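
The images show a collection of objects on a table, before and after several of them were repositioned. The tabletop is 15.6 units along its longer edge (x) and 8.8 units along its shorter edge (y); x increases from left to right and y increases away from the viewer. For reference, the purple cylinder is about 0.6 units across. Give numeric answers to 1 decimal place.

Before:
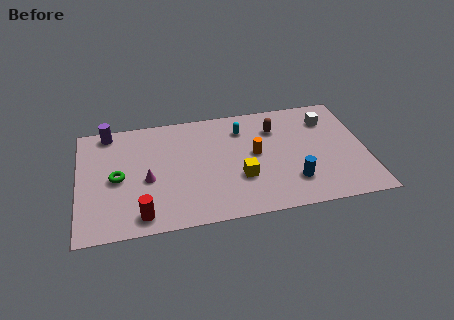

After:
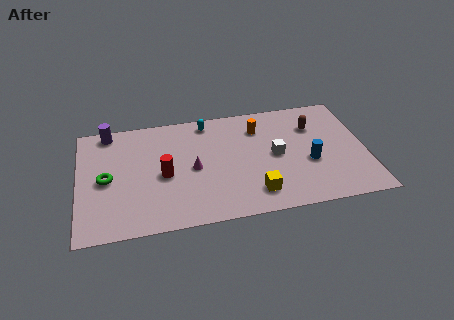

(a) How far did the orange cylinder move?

2.0

The orange cylinder moved from about (9.6, 4.7) to (9.9, 6.7), a distance of √(0.3² + 2.0²) ≈ 2.0.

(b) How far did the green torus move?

0.6

From (2.1, 4.2) to (1.5, 4.2), the green torus covered √(0.6² + 0.0²) ≈ 0.6 units.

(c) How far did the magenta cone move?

2.5

The magenta cone was near (3.7, 3.8) before and (6.2, 4.2) after, so it travelled √(2.5² + 0.4²) ≈ 2.5 units.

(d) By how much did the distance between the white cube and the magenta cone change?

-5.9

Before: roughly 10.4 units apart; after: 4.5. That's 5.9 units closer together.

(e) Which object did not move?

the purple cylinder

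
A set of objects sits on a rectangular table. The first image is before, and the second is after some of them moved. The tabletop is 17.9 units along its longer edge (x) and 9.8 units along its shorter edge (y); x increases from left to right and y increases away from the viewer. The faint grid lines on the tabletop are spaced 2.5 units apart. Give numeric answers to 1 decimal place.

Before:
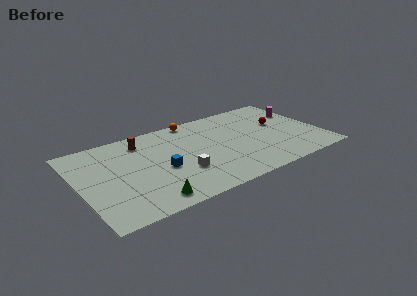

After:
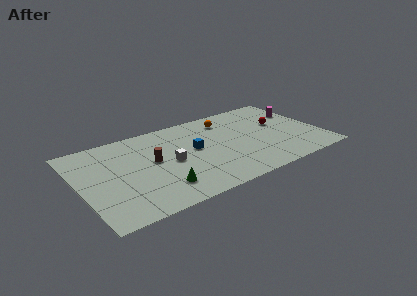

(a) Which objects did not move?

the red sphere and the magenta cylinder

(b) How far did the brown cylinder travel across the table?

2.6

From (5.0, 8.0) to (5.4, 5.4), the brown cylinder covered √(0.4² + 2.6²) ≈ 2.6 units.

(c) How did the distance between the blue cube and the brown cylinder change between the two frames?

-0.8

The distance was about 3.9 in the first image and 3.1 in the second, so they moved 0.8 units closer together.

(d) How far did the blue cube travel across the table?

2.9

From (5.9, 4.2) to (8.5, 5.4), the blue cube covered √(2.6² + 1.2²) ≈ 2.9 units.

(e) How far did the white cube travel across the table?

1.6

The white cube was near (7.2, 3.2) before and (6.6, 4.7) after, so it travelled √(0.6² + 1.5²) ≈ 1.6 units.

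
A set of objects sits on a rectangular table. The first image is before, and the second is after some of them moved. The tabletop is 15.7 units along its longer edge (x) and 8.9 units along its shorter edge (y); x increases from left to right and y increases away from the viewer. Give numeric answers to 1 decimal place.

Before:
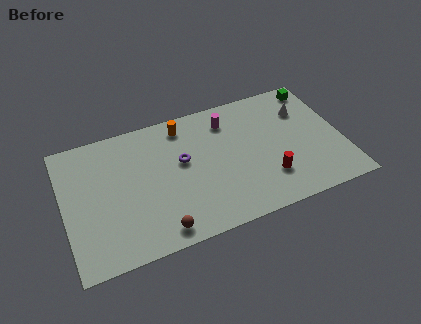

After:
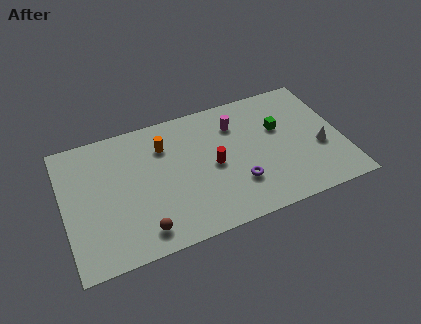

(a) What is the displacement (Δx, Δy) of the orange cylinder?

(-1.2, -1.0)

From the two frames, the orange cylinder sits at roughly (7.0, 7.6) before and (5.8, 6.6) after.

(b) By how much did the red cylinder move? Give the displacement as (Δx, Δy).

(-2.9, 1.9)

The red cylinder started near (11.3, 2.4) and ended near (8.4, 4.3).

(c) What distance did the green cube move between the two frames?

3.3

The green cube moved from about (14.7, 7.8) to (12.3, 5.6), a distance of √(2.4² + 2.2²) ≈ 3.3.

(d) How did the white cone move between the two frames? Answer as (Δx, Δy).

(0.6, -2.9)

From the two frames, the white cone sits at roughly (13.8, 6.4) before and (14.4, 3.5) after.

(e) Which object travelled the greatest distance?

the purple torus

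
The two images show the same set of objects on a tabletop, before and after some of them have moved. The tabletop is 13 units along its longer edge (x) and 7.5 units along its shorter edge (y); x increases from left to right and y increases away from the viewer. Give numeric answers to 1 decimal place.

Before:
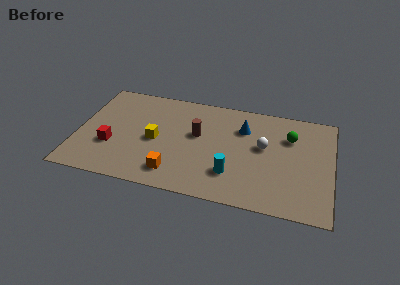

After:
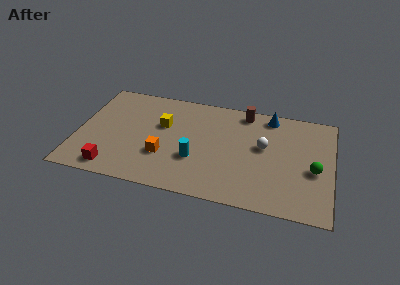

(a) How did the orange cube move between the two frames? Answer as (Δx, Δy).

(-0.6, 1.1)

From the two frames, the orange cube sits at roughly (5.1, 1.4) before and (4.5, 2.5) after.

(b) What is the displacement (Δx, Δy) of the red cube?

(0.2, -1.6)

From the two frames, the red cube sits at roughly (1.8, 2.6) before and (2.0, 1.0) after.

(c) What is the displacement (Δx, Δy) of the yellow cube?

(0.3, 1.2)

The yellow cube was at about (4.0, 3.5) and moved to about (4.3, 4.7).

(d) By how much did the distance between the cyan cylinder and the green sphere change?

+1.7

They were about 4.3 units apart before and 6.0 after — 1.7 units further apart.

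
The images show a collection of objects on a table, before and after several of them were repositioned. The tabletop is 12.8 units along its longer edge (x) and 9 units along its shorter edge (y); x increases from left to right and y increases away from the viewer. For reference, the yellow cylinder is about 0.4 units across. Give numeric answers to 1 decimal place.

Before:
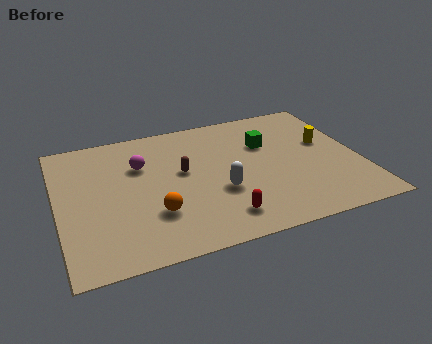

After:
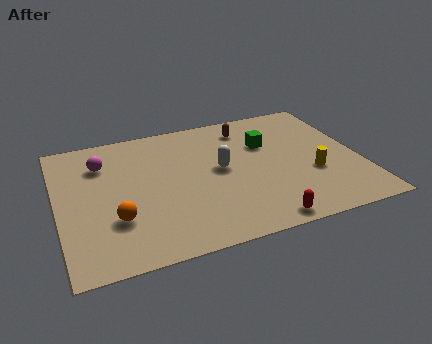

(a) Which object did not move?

the green cube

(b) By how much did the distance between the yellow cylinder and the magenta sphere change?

+1.4

They were about 7.9 units apart before and 9.3 after — 1.4 units further apart.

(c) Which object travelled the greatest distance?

the brown capsule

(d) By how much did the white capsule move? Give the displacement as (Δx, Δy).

(0.2, 1.5)

The white capsule started near (6.7, 3.3) and ended near (6.9, 4.8).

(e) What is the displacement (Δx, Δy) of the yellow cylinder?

(-0.8, -2.0)

From the two frames, the yellow cylinder sits at roughly (11.5, 5.3) before and (10.7, 3.3) after.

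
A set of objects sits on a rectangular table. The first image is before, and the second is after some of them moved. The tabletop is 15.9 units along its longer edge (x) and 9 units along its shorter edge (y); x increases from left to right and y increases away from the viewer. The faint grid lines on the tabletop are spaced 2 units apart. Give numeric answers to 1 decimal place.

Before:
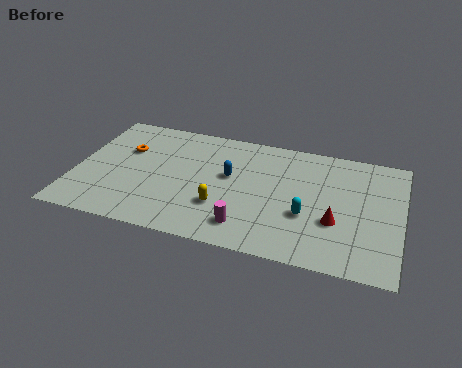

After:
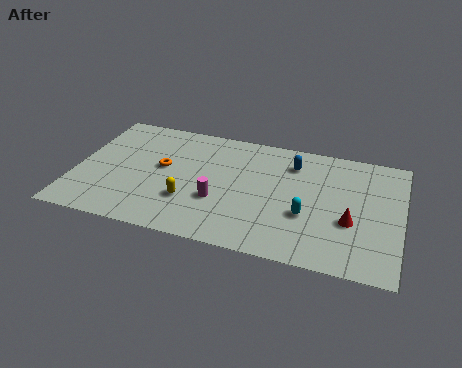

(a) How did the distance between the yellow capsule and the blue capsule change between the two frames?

+4.0

Before: roughly 2.4 units apart; after: 6.4. That's 4.0 units further apart.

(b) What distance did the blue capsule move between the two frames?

3.5

The blue capsule was near (7.5, 5.2) before and (10.5, 7.0) after, so it travelled √(3.0² + 1.8²) ≈ 3.5 units.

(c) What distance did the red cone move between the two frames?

0.7

The red cone moved from about (12.8, 3.2) to (13.5, 3.4), a distance of √(0.7² + 0.2²) ≈ 0.7.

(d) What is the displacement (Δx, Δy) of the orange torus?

(1.9, -0.9)

From the two frames, the orange torus sits at roughly (2.3, 5.9) before and (4.2, 5.0) after.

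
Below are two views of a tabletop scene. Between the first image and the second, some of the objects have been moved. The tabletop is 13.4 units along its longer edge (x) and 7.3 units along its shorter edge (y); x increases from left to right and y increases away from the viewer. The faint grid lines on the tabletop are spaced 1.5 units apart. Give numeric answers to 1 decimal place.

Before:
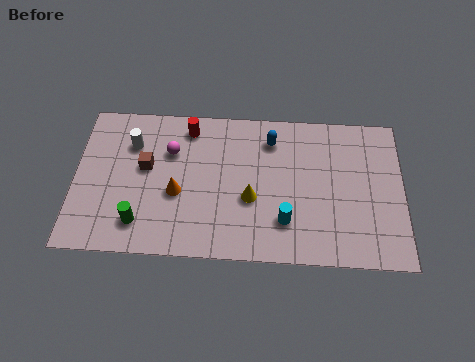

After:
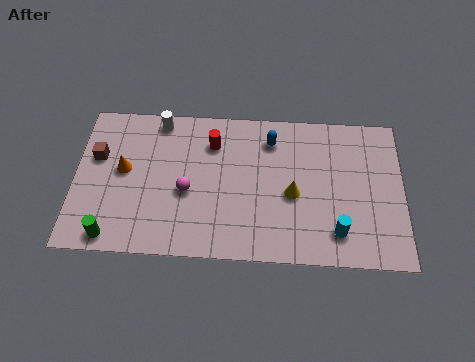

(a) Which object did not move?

the blue capsule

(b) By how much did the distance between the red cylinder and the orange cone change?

+0.7

They were about 3.2 units apart before and 3.9 after — 0.7 units further apart.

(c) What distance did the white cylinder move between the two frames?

1.6

The white cylinder moved from about (2.3, 5.3) to (3.4, 6.5), a distance of √(1.1² + 1.2²) ≈ 1.6.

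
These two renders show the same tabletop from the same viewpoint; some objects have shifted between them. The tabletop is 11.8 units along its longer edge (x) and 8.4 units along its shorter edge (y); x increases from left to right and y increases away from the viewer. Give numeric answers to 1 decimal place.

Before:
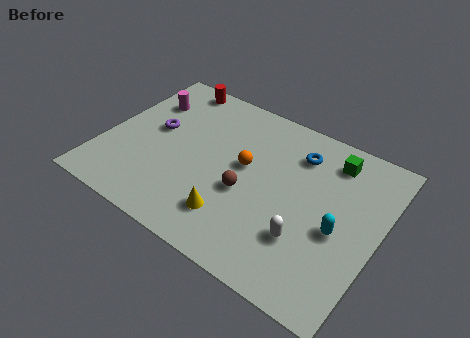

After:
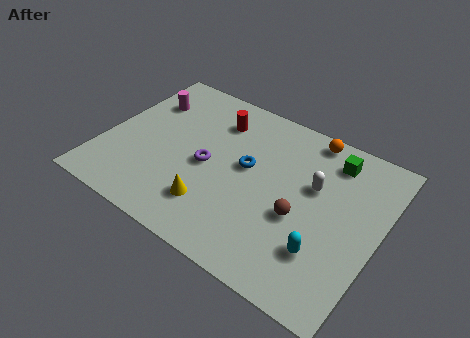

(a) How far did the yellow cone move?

0.9

From (6.0, 1.9) to (5.1, 2.0), the yellow cone covered √(0.9² + 0.1²) ≈ 0.9 units.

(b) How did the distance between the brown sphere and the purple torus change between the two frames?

-0.4

They were about 4.5 units apart before and 4.1 after — 0.4 units closer together.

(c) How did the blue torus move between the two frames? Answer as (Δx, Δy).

(-1.9, -1.8)

From the two frames, the blue torus sits at roughly (8.0, 6.5) before and (6.1, 4.7) after.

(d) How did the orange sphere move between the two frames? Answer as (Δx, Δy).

(2.3, 2.9)

From the two frames, the orange sphere sits at roughly (6.0, 4.7) before and (8.3, 7.6) after.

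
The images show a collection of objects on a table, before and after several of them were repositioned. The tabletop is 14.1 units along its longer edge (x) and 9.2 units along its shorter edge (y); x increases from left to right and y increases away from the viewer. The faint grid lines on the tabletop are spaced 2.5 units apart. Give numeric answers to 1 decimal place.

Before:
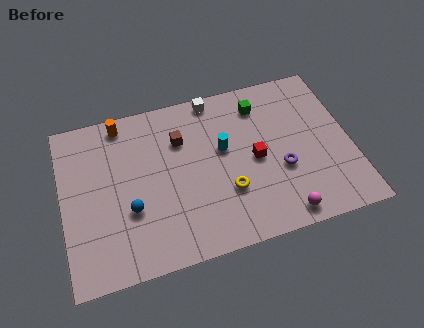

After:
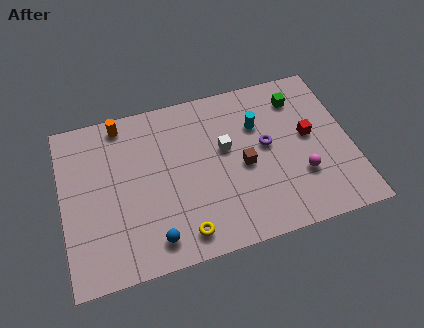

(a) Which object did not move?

the orange cylinder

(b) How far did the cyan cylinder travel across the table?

2.0

The cyan cylinder was near (7.9, 5.4) before and (9.7, 6.3) after, so it travelled √(1.8² + 0.9²) ≈ 2.0 units.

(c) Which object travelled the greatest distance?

the brown cube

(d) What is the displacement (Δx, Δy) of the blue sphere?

(1.0, -1.9)

From the two frames, the blue sphere sits at roughly (3.2, 3.3) before and (4.2, 1.4) after.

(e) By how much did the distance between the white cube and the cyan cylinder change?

-1.1

They were about 3.0 units apart before and 1.9 after — 1.1 units closer together.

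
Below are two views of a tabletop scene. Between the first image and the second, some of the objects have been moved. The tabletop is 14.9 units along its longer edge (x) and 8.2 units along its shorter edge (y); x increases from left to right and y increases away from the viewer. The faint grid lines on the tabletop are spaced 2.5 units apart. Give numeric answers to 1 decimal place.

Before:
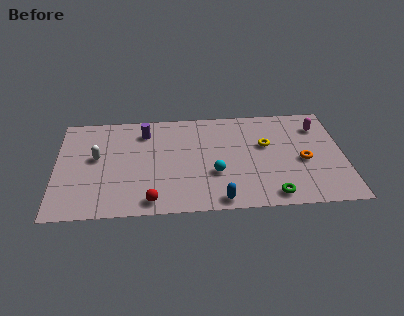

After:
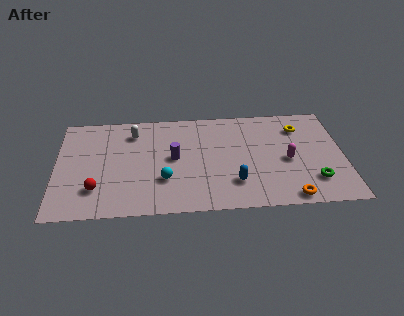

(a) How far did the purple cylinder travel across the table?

2.7

The purple cylinder moved from about (4.6, 6.5) to (6.1, 4.3), a distance of √(1.5² + 2.2²) ≈ 2.7.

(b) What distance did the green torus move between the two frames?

2.4

From (11.1, 1.0) to (13.3, 2.0), the green torus covered √(2.2² + 1.0²) ≈ 2.4 units.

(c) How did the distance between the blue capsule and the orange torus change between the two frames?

-2.1

The distance was about 5.2 in the first image and 3.1 in the second, so they moved 2.1 units closer together.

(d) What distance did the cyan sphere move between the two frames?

2.6

The cyan sphere was near (8.2, 2.9) before and (5.6, 2.6) after, so it travelled √(2.6² + 0.3²) ≈ 2.6 units.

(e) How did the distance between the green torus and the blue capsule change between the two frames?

+1.4

Before: roughly 2.7 units apart; after: 4.1. That's 1.4 units further apart.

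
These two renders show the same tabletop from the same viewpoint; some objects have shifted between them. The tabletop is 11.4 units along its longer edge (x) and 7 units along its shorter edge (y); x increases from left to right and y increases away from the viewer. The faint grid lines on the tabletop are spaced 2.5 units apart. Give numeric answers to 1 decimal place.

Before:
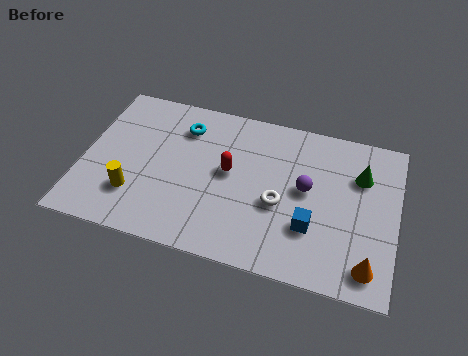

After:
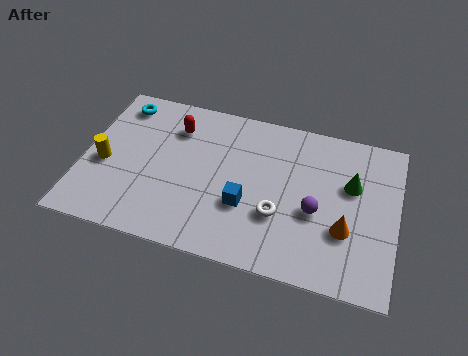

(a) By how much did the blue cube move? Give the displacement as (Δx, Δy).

(-2.4, 0.3)

The blue cube started near (8.4, 2.2) and ended near (6.0, 2.5).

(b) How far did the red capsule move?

2.6

The red capsule was near (5.3, 3.8) before and (3.2, 5.3) after, so it travelled √(2.1² + 1.5²) ≈ 2.6 units.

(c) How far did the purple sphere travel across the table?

1.0

The purple sphere was near (8.1, 3.8) before and (8.5, 2.9) after, so it travelled √(0.4² + 0.9²) ≈ 1.0 units.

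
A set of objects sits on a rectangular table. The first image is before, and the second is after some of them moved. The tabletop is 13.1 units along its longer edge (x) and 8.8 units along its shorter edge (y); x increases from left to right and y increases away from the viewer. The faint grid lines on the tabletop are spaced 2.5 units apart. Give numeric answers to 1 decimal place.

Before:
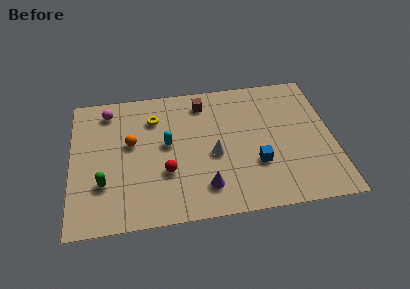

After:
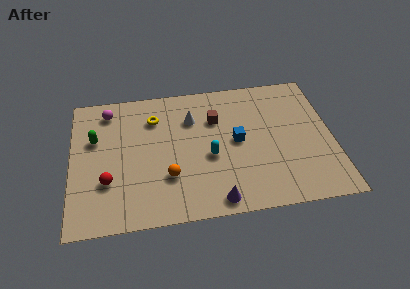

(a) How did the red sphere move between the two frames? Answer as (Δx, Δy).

(-2.9, -0.2)

The red sphere started near (4.7, 3.0) and ended near (1.8, 2.8).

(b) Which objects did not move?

the magenta sphere and the yellow torus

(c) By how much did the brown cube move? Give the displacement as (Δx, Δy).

(0.6, -1.2)

The brown cube was at about (6.7, 7.3) and moved to about (7.3, 6.1).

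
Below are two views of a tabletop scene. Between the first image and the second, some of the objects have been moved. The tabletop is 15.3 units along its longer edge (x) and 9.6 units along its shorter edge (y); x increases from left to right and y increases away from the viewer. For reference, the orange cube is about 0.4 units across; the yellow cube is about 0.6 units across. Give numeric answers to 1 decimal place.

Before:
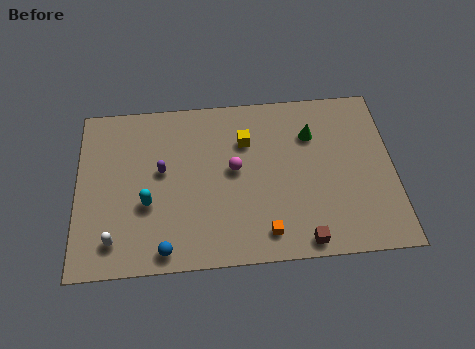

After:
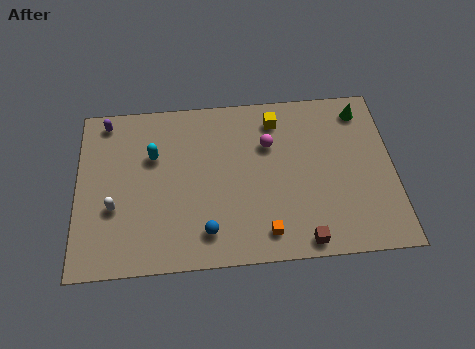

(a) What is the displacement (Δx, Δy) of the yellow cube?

(1.5, 1.1)

From the two frames, the yellow cube sits at roughly (8.2, 6.8) before and (9.7, 7.9) after.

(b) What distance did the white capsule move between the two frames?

1.8

The white capsule was near (1.8, 1.7) before and (1.8, 3.5) after, so it travelled √(0.0² + 1.8²) ≈ 1.8 units.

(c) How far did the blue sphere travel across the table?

2.2

The blue sphere was near (4.2, 1.0) before and (6.2, 1.8) after, so it travelled √(2.0² + 0.8²) ≈ 2.2 units.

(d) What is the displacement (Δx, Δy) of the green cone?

(2.5, 1.2)

From the two frames, the green cone sits at roughly (11.4, 6.9) before and (13.9, 8.1) after.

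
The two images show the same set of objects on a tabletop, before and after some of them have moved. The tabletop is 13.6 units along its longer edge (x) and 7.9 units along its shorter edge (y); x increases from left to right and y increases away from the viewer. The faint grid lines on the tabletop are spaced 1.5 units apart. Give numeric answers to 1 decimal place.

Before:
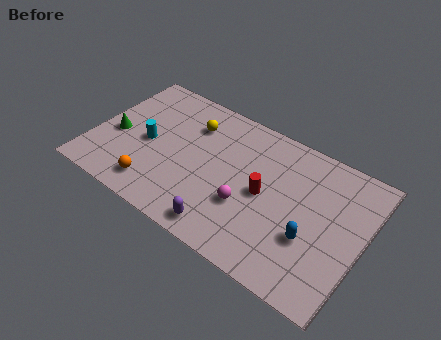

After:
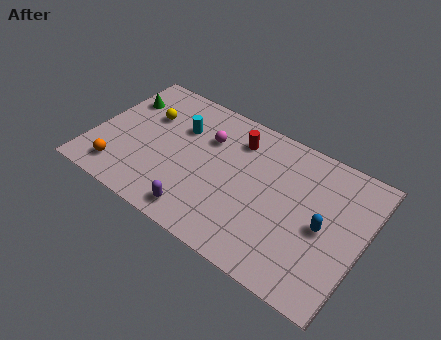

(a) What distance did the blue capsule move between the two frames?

1.0

The blue capsule was near (11.2, 2.8) before and (11.7, 3.7) after, so it travelled √(0.5² + 0.9²) ≈ 1.0 units.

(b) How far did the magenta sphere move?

3.7

From (8.0, 2.8) to (5.5, 5.5), the magenta sphere covered √(2.5² + 2.7²) ≈ 3.7 units.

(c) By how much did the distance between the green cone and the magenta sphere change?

-2.4

They were about 6.9 units apart before and 4.5 after — 2.4 units closer together.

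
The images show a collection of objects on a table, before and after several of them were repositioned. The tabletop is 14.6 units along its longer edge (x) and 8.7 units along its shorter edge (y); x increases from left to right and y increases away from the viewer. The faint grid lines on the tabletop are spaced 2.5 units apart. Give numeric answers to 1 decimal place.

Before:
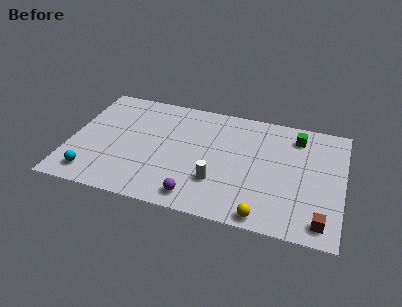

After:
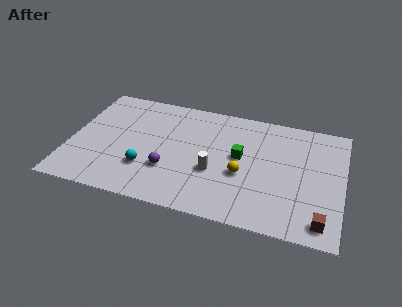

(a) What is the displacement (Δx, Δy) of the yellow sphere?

(-1.3, 2.7)

The yellow sphere was at about (10.6, 0.8) and moved to about (9.3, 3.5).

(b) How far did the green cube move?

3.7

From (12.0, 7.1) to (9.1, 4.8), the green cube covered √(2.9² + 2.3²) ≈ 3.7 units.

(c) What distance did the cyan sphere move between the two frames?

3.0

The cyan sphere moved from about (1.4, 1.4) to (4.2, 2.6), a distance of √(2.8² + 1.2²) ≈ 3.0.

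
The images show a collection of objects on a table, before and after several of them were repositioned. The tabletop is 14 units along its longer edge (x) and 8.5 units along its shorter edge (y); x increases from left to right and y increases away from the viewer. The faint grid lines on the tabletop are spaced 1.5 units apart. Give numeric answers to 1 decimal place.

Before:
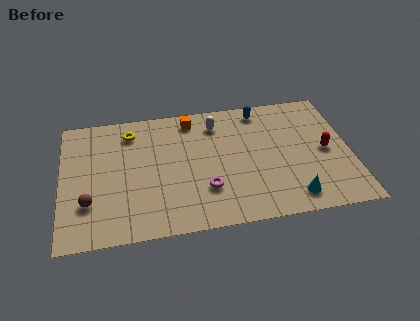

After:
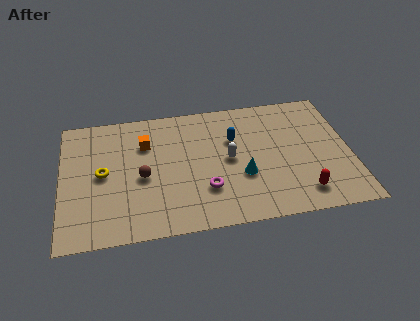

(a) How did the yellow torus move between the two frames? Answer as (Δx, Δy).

(-1.4, -2.6)

The yellow torus started near (3.4, 6.9) and ended near (2.0, 4.3).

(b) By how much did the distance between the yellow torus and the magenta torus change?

-0.4

They were about 5.6 units apart before and 5.2 after — 0.4 units closer together.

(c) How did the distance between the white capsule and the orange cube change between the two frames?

+3.0

The distance was about 1.3 in the first image and 4.3 in the second, so they moved 3.0 units further apart.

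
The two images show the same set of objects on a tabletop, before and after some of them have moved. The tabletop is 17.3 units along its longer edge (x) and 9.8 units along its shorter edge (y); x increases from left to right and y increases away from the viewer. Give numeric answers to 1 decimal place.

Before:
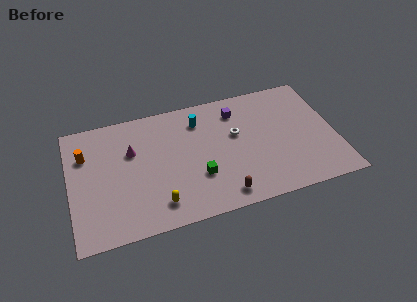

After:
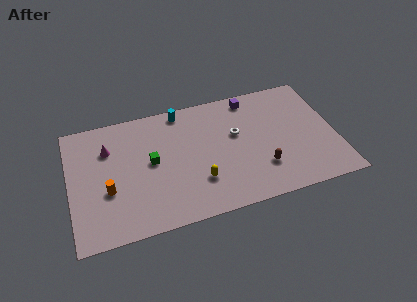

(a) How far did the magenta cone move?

1.6

From (4.1, 6.4) to (2.6, 7.0), the magenta cone covered √(1.5² + 0.6²) ≈ 1.6 units.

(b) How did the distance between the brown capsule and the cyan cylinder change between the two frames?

+1.3

They were about 6.5 units apart before and 7.8 after — 1.3 units further apart.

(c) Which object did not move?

the white torus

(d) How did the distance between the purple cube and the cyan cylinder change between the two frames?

+2.1

Before: roughly 2.5 units apart; after: 4.6. That's 2.1 units further apart.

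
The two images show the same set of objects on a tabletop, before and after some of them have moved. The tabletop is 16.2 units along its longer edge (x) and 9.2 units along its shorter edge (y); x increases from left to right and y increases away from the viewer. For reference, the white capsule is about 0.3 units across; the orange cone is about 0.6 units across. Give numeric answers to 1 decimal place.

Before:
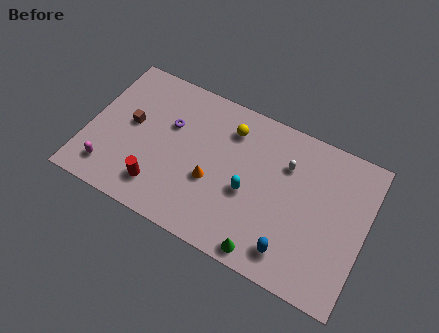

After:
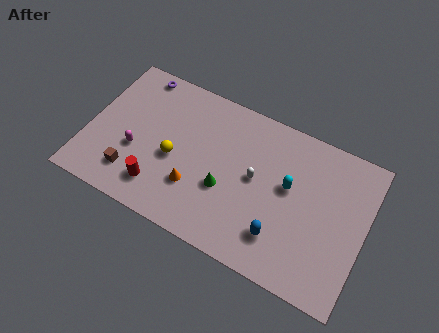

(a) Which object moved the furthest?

the yellow sphere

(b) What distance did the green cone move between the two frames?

3.7

The green cone moved from about (10.9, 0.9) to (8.2, 3.5), a distance of √(2.7² + 2.6²) ≈ 3.7.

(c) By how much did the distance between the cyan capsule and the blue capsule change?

-0.5

Before: roughly 3.6 units apart; after: 3.1. That's 0.5 units closer together.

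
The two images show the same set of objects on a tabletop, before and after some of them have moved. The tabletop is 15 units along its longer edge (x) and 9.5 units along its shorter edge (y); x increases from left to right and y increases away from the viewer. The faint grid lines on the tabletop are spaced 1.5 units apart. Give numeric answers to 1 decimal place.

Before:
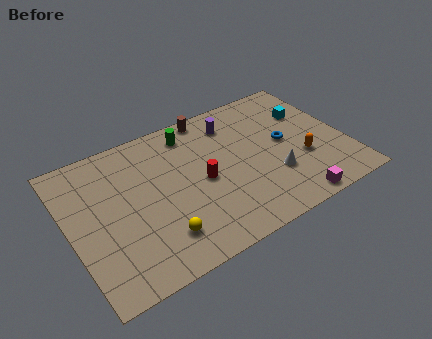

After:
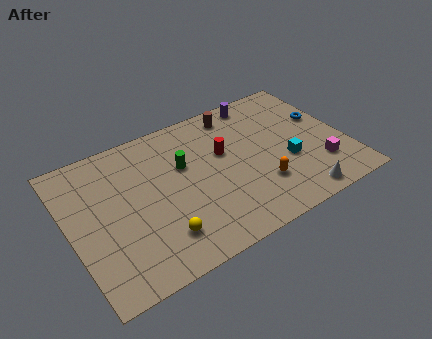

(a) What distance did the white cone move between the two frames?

2.2

The white cone moved from about (10.8, 3.0) to (11.8, 1.0), a distance of √(1.0² + 2.0²) ≈ 2.2.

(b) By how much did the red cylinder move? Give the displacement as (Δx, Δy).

(1.4, 1.3)

The red cylinder was at about (7.1, 4.5) and moved to about (8.5, 5.8).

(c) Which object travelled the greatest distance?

the cyan cube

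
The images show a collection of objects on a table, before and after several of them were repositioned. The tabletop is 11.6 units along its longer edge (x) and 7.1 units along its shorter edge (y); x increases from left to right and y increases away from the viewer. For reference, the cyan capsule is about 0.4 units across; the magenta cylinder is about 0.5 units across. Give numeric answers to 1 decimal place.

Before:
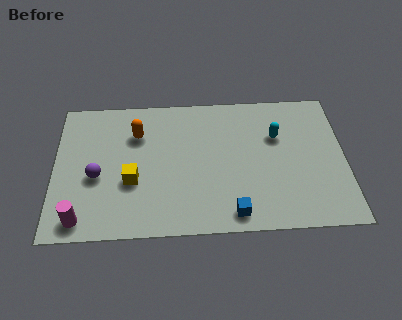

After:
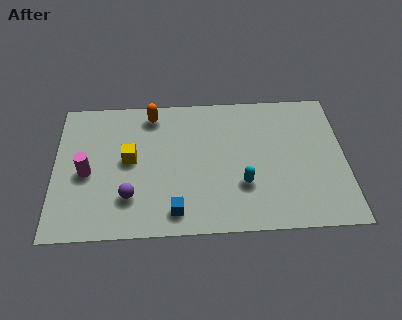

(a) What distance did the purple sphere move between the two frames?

1.7

The purple sphere was near (1.7, 3.0) before and (3.0, 1.9) after, so it travelled √(1.3² + 1.1²) ≈ 1.7 units.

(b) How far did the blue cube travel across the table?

2.3

From (7.1, 0.9) to (4.8, 1.1), the blue cube covered √(2.3² + 0.2²) ≈ 2.3 units.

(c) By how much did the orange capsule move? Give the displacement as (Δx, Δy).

(0.6, 1.0)

From the two frames, the orange capsule sits at roughly (3.3, 5.1) before and (3.9, 6.1) after.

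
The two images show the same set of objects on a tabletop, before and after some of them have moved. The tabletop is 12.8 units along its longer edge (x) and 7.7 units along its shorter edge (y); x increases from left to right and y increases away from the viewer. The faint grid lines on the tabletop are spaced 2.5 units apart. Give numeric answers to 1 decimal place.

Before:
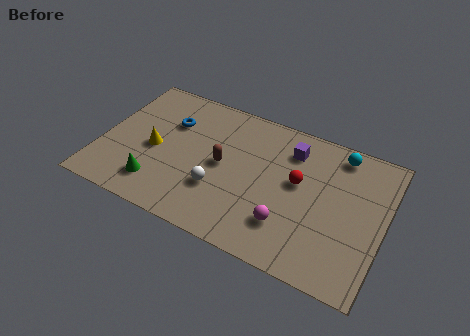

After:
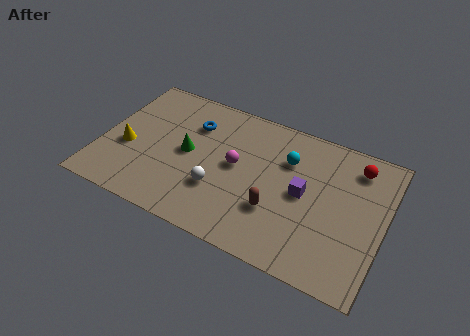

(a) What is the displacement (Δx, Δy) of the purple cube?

(0.8, -2.1)

From the two frames, the purple cube sits at roughly (8.4, 6.0) before and (9.2, 3.9) after.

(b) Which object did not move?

the white sphere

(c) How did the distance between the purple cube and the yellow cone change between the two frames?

+1.5

Before: roughly 6.5 units apart; after: 8.0. That's 1.5 units further apart.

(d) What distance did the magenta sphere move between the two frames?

3.3

From (8.7, 2.0) to (6.1, 4.1), the magenta sphere covered √(2.6² + 2.1²) ≈ 3.3 units.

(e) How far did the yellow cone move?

1.3

The yellow cone was near (2.4, 3.5) before and (1.2, 3.1) after, so it travelled √(1.2² + 0.4²) ≈ 1.3 units.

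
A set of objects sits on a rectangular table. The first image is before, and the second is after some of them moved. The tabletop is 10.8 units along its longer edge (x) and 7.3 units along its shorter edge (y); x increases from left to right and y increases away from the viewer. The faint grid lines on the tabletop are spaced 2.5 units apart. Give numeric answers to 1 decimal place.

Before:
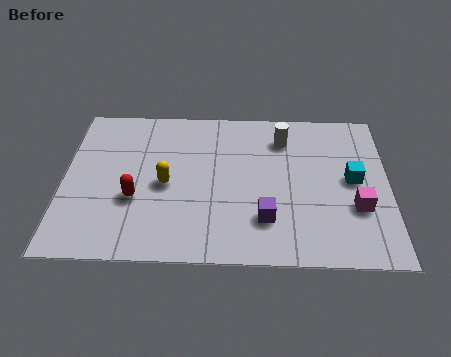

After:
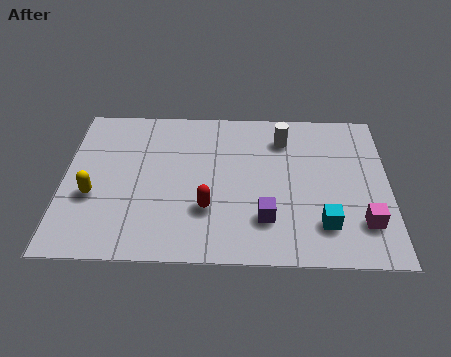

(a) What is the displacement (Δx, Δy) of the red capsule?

(2.4, -0.4)

The red capsule started near (2.4, 2.7) and ended near (4.8, 2.3).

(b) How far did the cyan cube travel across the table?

2.3

The cyan cube moved from about (9.6, 3.8) to (8.6, 1.7), a distance of √(1.0² + 2.1²) ≈ 2.3.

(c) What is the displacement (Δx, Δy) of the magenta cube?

(0.2, -0.7)

From the two frames, the magenta cube sits at roughly (9.7, 2.5) before and (9.9, 1.8) after.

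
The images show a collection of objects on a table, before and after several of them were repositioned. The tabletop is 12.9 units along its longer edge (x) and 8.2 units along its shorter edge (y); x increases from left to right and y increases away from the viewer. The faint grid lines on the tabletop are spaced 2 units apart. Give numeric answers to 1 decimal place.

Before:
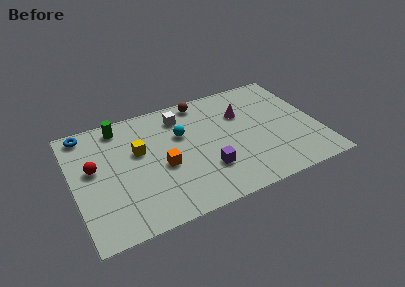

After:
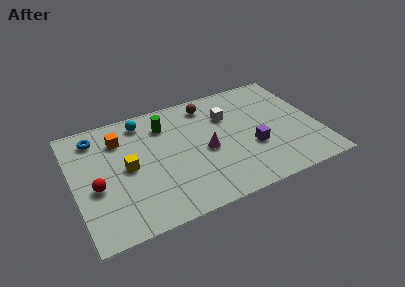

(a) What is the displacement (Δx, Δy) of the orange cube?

(-2.0, 2.7)

The orange cube was at about (4.6, 3.5) and moved to about (2.6, 6.2).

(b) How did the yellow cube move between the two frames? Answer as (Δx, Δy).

(-0.7, -0.9)

The yellow cube started near (3.5, 5.0) and ended near (2.8, 4.1).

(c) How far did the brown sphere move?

0.5

From (7.1, 7.3) to (7.4, 6.9), the brown sphere covered √(0.3² + 0.4²) ≈ 0.5 units.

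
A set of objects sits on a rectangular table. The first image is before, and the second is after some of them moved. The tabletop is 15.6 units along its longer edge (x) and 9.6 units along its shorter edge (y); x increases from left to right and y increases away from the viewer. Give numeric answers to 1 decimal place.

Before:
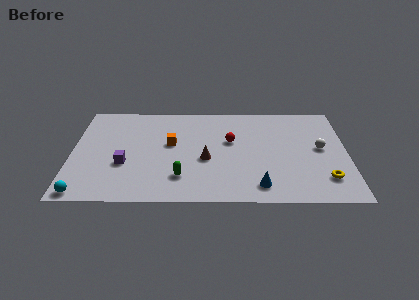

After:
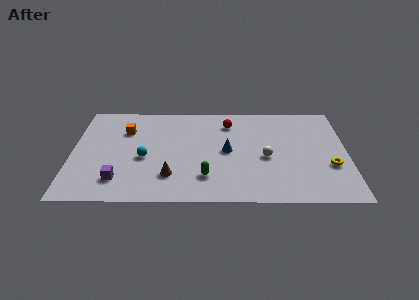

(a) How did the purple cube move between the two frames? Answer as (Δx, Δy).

(-0.3, -1.5)

The purple cube was at about (3.0, 3.5) and moved to about (2.7, 2.0).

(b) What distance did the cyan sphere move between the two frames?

4.7

The cyan sphere was near (0.8, 0.8) before and (4.1, 4.1) after, so it travelled √(3.3² + 3.3²) ≈ 4.7 units.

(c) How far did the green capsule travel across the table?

1.4

From (6.2, 2.3) to (7.6, 2.3), the green capsule covered √(1.4² + 0.0²) ≈ 1.4 units.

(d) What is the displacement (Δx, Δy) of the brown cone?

(-2.0, -1.6)

From the two frames, the brown cone sits at roughly (7.6, 4.0) before and (5.6, 2.4) after.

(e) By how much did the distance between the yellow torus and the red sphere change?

+0.7

Before: roughly 6.4 units apart; after: 7.1. That's 0.7 units further apart.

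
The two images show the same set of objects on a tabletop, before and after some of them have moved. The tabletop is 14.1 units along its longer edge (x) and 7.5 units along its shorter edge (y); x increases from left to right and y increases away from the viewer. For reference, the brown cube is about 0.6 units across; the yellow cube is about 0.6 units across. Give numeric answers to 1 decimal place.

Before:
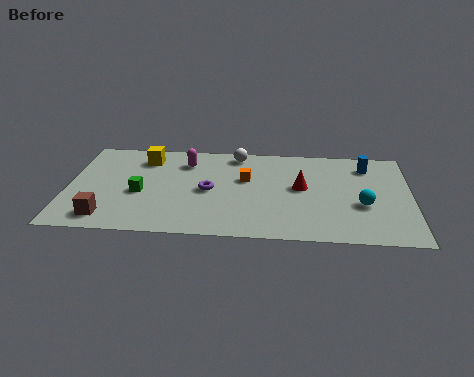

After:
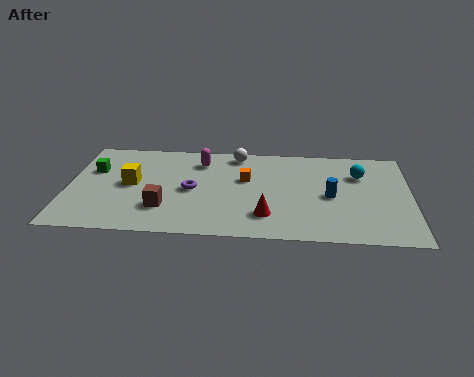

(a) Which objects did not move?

the white sphere and the orange cube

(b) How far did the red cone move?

2.7

From (9.6, 4.1) to (8.2, 1.8), the red cone covered √(1.4² + 2.3²) ≈ 2.7 units.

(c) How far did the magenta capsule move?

0.6

From (4.8, 5.8) to (5.4, 5.9), the magenta capsule covered √(0.6² + 0.1²) ≈ 0.6 units.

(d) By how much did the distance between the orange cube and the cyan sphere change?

-0.3

The distance was about 5.1 in the first image and 4.8 in the second, so they moved 0.3 units closer together.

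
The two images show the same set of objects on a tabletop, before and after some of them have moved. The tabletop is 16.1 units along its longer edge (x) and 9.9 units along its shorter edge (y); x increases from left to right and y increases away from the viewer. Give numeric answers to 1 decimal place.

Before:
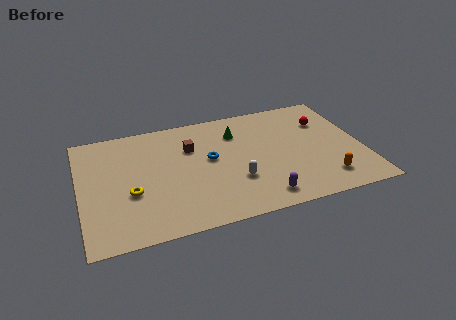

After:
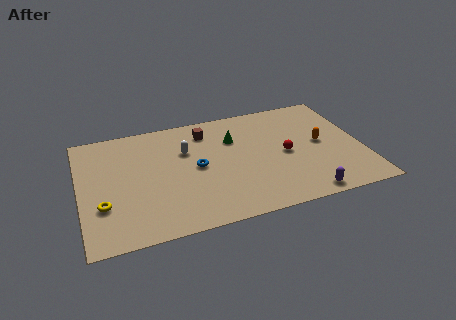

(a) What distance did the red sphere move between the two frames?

3.4

The red sphere was near (14.2, 7.0) before and (11.7, 4.7) after, so it travelled √(2.5² + 2.3²) ≈ 3.4 units.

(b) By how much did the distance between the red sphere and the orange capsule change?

-3.0

The distance was about 5.1 in the first image and 2.1 in the second, so they moved 3.0 units closer together.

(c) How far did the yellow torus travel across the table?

1.7

From (2.8, 3.8) to (1.2, 3.2), the yellow torus covered √(1.6² + 0.6²) ≈ 1.7 units.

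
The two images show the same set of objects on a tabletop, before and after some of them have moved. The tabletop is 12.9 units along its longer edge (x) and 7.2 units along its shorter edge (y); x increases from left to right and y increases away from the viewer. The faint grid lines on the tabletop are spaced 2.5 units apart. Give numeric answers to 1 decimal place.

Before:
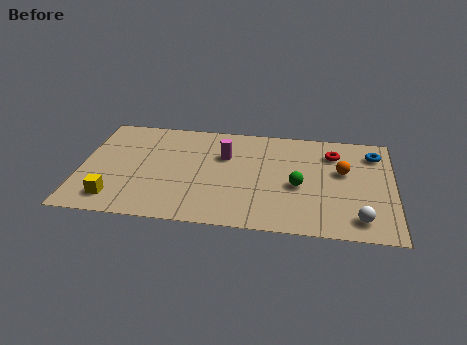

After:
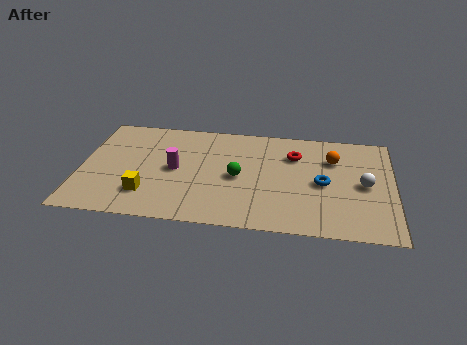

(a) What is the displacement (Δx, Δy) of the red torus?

(-1.6, -0.3)

The red torus was at about (10.4, 5.5) and moved to about (8.8, 5.2).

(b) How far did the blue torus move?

3.1

The blue torus was near (12.1, 5.7) before and (10.0, 3.4) after, so it travelled √(2.1² + 2.3²) ≈ 3.1 units.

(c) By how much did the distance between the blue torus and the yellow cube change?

-4.1

They were about 11.5 units apart before and 7.4 after — 4.1 units closer together.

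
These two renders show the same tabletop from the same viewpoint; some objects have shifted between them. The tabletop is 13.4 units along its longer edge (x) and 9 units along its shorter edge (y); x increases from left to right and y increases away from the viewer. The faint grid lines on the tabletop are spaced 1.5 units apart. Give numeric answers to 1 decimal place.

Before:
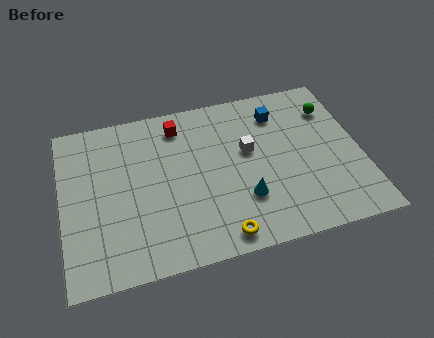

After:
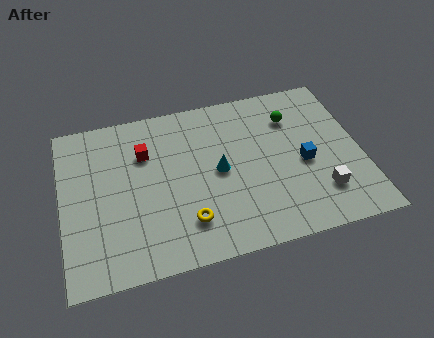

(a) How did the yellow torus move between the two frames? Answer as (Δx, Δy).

(-1.4, 1.1)

The yellow torus was at about (6.8, 1.0) and moved to about (5.4, 2.1).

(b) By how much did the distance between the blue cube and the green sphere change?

+0.3

The distance was about 2.4 in the first image and 2.7 in the second, so they moved 0.3 units further apart.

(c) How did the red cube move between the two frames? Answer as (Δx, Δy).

(-1.6, -1.2)

The red cube started near (5.4, 7.5) and ended near (3.8, 6.3).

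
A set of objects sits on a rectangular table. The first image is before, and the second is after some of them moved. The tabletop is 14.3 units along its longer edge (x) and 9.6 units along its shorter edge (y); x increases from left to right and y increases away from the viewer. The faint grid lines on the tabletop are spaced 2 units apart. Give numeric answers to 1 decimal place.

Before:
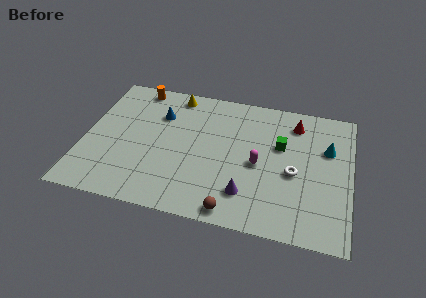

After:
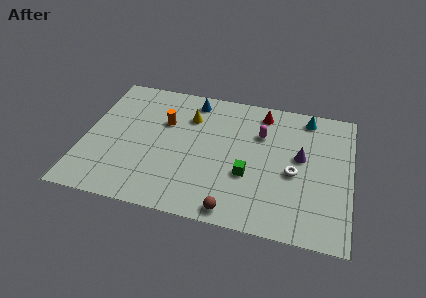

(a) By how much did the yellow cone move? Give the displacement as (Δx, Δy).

(0.9, -1.5)

The yellow cone started near (4.6, 8.5) and ended near (5.5, 7.0).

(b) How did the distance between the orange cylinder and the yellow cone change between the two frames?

-0.6

Before: roughly 2.1 units apart; after: 1.5. That's 0.6 units closer together.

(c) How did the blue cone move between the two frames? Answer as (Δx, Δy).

(1.7, 1.5)

The blue cone started near (3.9, 6.8) and ended near (5.6, 8.3).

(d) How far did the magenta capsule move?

2.2

The magenta capsule was near (9.4, 4.4) before and (9.4, 6.6) after, so it travelled √(0.0² + 2.2²) ≈ 2.2 units.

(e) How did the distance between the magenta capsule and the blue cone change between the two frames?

-1.8

Before: roughly 6.0 units apart; after: 4.2. That's 1.8 units closer together.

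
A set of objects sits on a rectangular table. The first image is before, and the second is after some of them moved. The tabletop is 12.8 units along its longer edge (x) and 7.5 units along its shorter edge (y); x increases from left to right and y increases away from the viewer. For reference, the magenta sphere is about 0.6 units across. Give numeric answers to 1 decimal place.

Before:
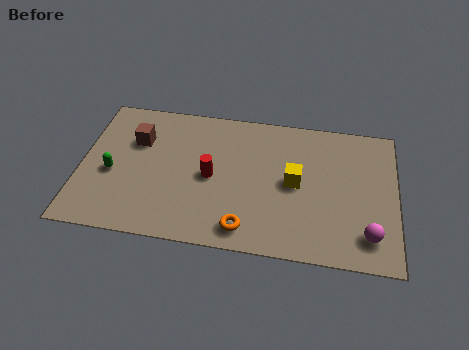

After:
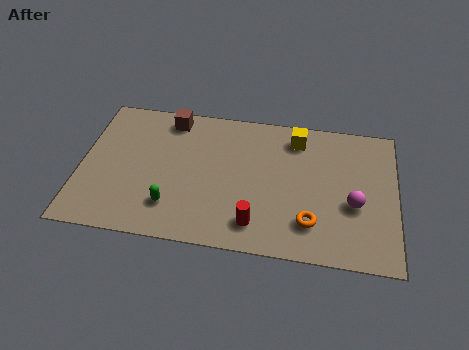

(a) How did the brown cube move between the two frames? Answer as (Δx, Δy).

(1.3, 1.4)

The brown cube started near (2.2, 5.1) and ended near (3.5, 6.5).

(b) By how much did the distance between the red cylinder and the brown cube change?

+2.9

They were about 3.4 units apart before and 6.3 after — 2.9 units further apart.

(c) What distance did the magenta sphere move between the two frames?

1.6

The magenta sphere was near (11.7, 1.5) before and (11.1, 3.0) after, so it travelled √(0.6² + 1.5²) ≈ 1.6 units.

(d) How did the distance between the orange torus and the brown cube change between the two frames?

+1.4

They were about 6.1 units apart before and 7.5 after — 1.4 units further apart.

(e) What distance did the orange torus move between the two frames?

2.7

The orange torus was near (6.8, 1.1) before and (9.4, 1.8) after, so it travelled √(2.6² + 0.7²) ≈ 2.7 units.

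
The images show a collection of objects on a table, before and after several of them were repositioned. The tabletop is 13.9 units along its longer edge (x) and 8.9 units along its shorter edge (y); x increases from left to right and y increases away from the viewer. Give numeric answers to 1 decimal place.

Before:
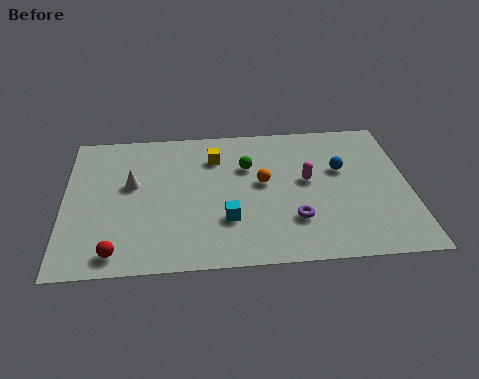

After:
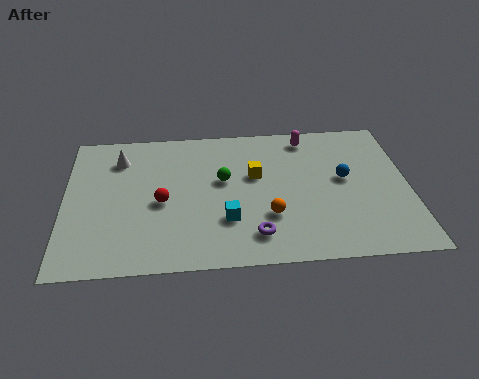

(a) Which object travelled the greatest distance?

the red sphere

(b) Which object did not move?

the cyan cube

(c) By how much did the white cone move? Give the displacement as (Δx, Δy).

(-0.5, 1.7)

The white cone was at about (2.7, 5.2) and moved to about (2.2, 6.9).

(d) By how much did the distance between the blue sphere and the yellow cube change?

-1.6

They were about 5.2 units apart before and 3.6 after — 1.6 units closer together.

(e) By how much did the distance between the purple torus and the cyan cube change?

-1.2

Before: roughly 2.7 units apart; after: 1.5. That's 1.2 units closer together.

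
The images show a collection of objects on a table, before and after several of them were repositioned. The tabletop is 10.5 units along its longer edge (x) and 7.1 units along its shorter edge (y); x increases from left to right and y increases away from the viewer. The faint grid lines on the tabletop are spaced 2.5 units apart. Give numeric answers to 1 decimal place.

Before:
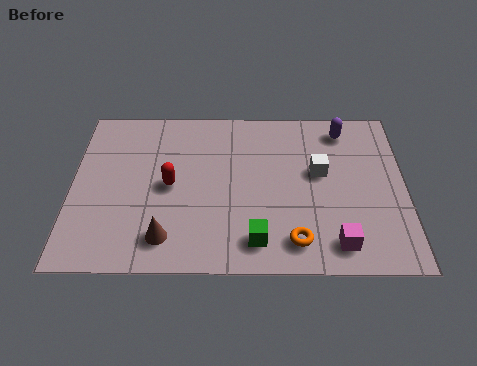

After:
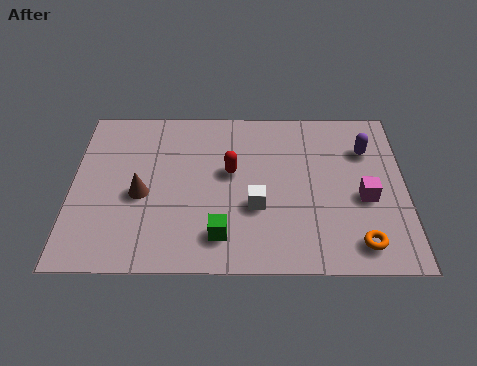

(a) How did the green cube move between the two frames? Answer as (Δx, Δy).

(-1.1, 0.2)

From the two frames, the green cube sits at roughly (5.8, 1.2) before and (4.7, 1.4) after.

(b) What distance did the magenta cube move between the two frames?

2.1

The magenta cube moved from about (8.3, 1.1) to (9.2, 3.0), a distance of √(0.9² + 1.9²) ≈ 2.1.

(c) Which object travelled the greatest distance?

the white cube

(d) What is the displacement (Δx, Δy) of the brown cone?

(-0.8, 1.8)

From the two frames, the brown cone sits at roughly (3.0, 1.3) before and (2.2, 3.1) after.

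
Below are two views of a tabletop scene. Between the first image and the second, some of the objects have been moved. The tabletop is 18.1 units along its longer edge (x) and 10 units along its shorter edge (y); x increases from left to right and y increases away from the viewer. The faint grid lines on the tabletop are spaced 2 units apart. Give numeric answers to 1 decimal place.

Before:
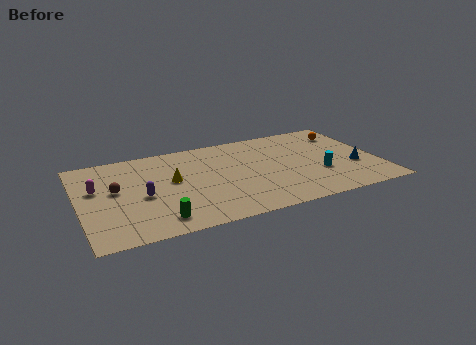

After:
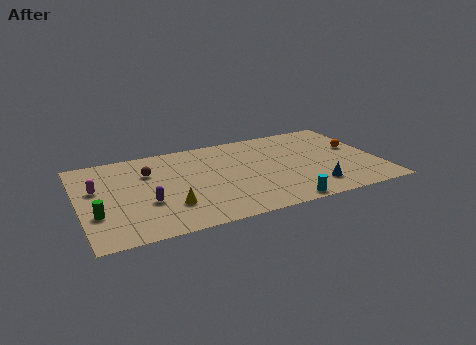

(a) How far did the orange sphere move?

2.0

The orange sphere moved from about (16.6, 7.8) to (16.9, 5.8), a distance of √(0.3² + 2.0²) ≈ 2.0.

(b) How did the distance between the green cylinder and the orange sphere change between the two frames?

+2.5

Before: roughly 13.7 units apart; after: 16.2. That's 2.5 units further apart.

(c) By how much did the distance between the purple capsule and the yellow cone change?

-0.7

Before: roughly 2.2 units apart; after: 1.5. That's 0.7 units closer together.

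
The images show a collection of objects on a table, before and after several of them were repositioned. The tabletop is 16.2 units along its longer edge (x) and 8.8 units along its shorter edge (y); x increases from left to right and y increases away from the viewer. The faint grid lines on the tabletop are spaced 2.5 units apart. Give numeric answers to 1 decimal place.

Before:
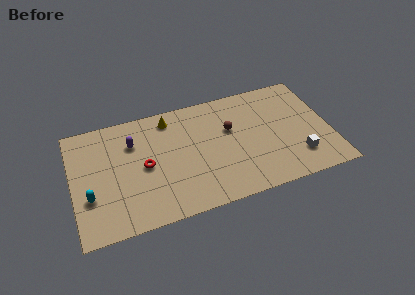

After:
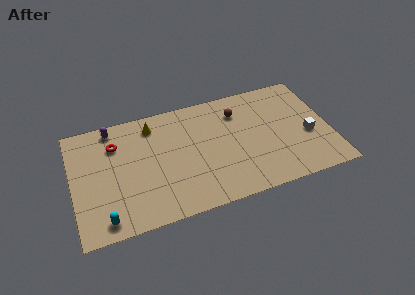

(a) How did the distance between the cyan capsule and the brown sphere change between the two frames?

+1.1

They were about 9.3 units apart before and 10.4 after — 1.1 units further apart.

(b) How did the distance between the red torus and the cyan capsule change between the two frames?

+1.8

They were about 3.7 units apart before and 5.5 after — 1.8 units further apart.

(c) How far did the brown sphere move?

1.3

From (10.0, 5.5) to (10.6, 6.7), the brown sphere covered √(0.6² + 1.2²) ≈ 1.3 units.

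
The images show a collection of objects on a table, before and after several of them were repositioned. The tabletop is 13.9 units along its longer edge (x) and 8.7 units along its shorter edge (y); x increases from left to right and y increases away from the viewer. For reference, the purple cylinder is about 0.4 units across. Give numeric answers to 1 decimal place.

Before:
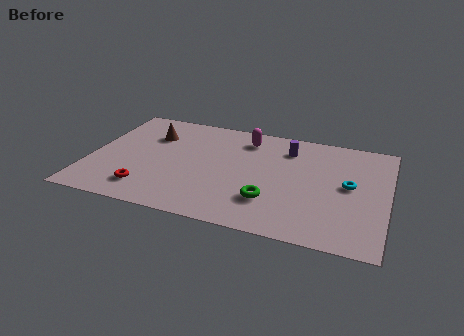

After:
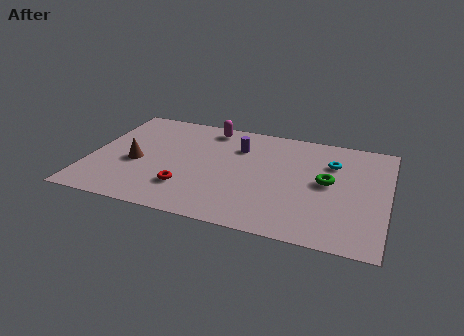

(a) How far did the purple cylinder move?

2.4

From (9.1, 6.8) to (6.8, 6.3), the purple cylinder covered √(2.3² + 0.5²) ≈ 2.4 units.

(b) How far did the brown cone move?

2.5

From (2.7, 6.2) to (2.2, 3.7), the brown cone covered √(0.5² + 2.5²) ≈ 2.5 units.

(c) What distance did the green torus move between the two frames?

3.3

From (8.6, 2.4) to (11.1, 4.6), the green torus covered √(2.5² + 2.2²) ≈ 3.3 units.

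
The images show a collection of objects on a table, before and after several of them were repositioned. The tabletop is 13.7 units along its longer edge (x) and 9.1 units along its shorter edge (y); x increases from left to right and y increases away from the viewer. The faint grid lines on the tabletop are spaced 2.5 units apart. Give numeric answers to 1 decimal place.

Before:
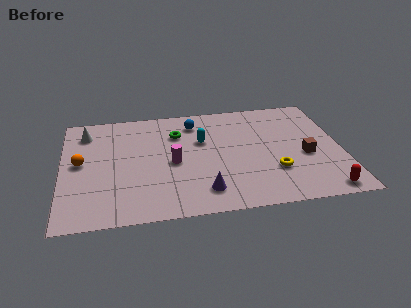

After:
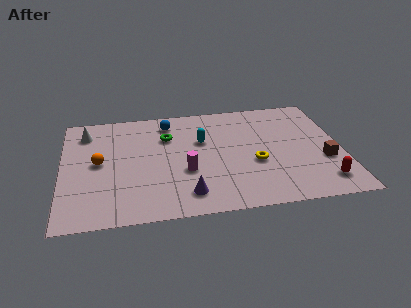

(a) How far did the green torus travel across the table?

0.5

The green torus moved from about (5.7, 6.6) to (5.2, 6.4), a distance of √(0.5² + 0.2²) ≈ 0.5.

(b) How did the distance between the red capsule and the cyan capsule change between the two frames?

-0.4

They were about 7.5 units apart before and 7.1 after — 0.4 units closer together.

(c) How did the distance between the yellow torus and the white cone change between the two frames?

-1.2

They were about 10.2 units apart before and 9.0 after — 1.2 units closer together.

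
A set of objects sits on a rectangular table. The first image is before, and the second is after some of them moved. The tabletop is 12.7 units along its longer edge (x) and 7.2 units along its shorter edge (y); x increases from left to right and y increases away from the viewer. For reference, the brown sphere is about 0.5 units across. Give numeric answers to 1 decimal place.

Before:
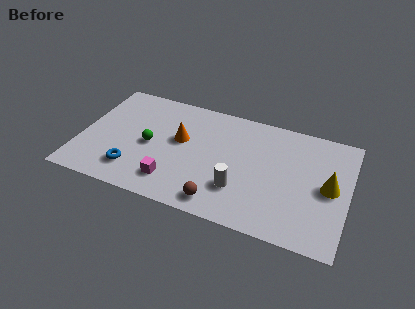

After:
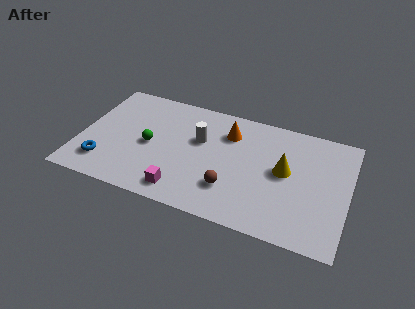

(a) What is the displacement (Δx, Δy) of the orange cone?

(2.2, 1.2)

From the two frames, the orange cone sits at roughly (4.7, 4.2) before and (6.9, 5.4) after.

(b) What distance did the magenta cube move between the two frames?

0.6

The magenta cube was near (4.6, 1.5) before and (5.1, 1.1) after, so it travelled √(0.5² + 0.4²) ≈ 0.6 units.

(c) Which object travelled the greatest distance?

the white cylinder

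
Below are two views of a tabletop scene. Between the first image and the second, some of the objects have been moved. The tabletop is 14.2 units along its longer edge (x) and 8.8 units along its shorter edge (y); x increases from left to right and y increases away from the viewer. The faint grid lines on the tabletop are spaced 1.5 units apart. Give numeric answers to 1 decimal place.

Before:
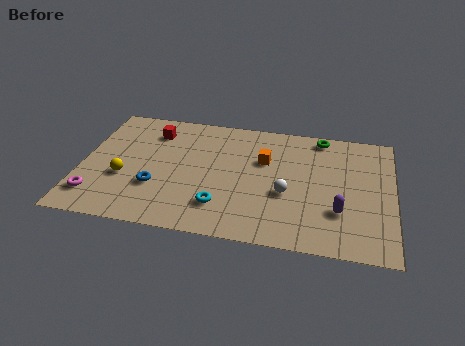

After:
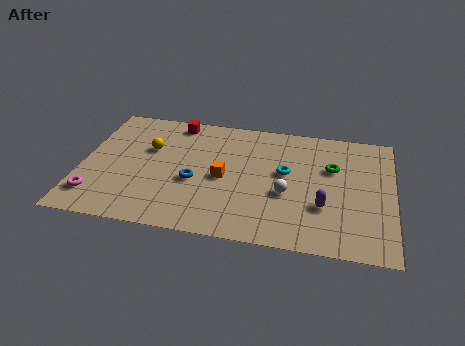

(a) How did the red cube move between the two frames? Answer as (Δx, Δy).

(1.0, 0.9)

The red cube started near (3.1, 6.9) and ended near (4.1, 7.8).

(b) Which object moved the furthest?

the cyan torus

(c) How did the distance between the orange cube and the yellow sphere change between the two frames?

-2.9

They were about 6.7 units apart before and 3.8 after — 2.9 units closer together.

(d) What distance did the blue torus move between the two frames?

1.8

The blue torus was near (3.5, 2.9) before and (5.2, 3.6) after, so it travelled √(1.7² + 0.7²) ≈ 1.8 units.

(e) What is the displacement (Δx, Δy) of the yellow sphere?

(1.0, 2.3)

The yellow sphere started near (2.0, 3.3) and ended near (3.0, 5.6).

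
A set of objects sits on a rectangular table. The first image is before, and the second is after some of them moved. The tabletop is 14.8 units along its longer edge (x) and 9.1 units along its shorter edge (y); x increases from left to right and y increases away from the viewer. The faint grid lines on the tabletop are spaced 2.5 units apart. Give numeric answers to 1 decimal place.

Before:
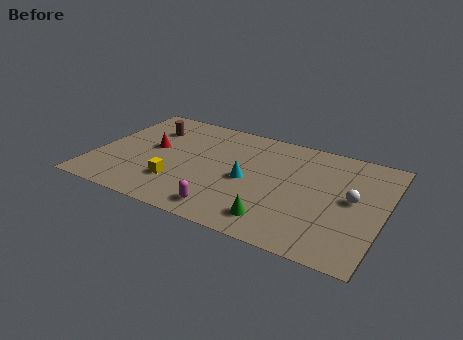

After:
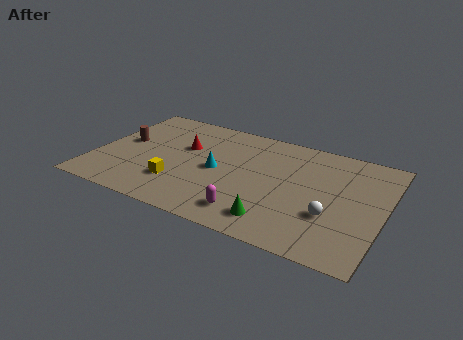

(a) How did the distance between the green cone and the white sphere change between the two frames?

-1.7

They were about 4.7 units apart before and 3.0 after — 1.7 units closer together.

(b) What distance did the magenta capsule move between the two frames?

1.2

The magenta capsule moved from about (7.2, 1.3) to (8.4, 1.6), a distance of √(1.2² + 0.3²) ≈ 1.2.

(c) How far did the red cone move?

1.7

From (2.8, 5.0) to (4.4, 5.7), the red cone covered √(1.6² + 0.7²) ≈ 1.7 units.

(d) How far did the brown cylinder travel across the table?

2.0

The brown cylinder moved from about (2.4, 6.7) to (1.3, 5.0), a distance of √(1.1² + 1.7²) ≈ 2.0.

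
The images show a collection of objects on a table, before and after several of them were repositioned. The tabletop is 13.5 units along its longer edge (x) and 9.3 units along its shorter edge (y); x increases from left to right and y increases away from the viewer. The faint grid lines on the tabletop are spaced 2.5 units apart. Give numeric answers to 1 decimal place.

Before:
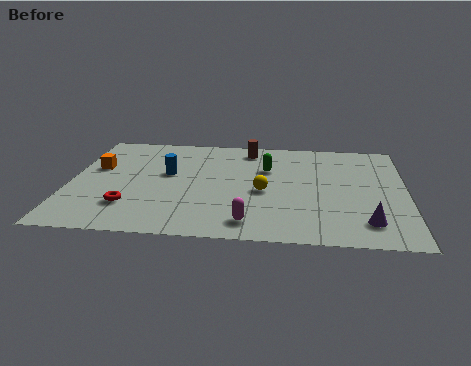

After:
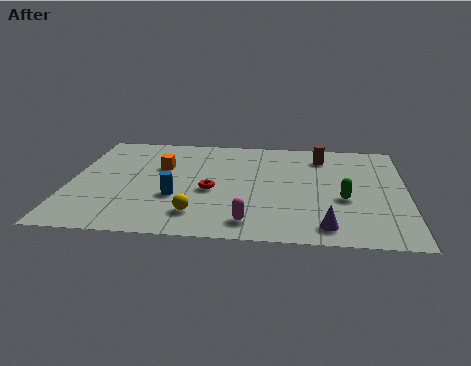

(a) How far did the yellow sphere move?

3.4

The yellow sphere moved from about (7.8, 4.1) to (5.2, 1.9), a distance of √(2.6² + 2.2²) ≈ 3.4.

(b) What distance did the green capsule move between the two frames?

4.0

The green capsule moved from about (7.9, 6.2) to (11.0, 3.7), a distance of √(3.1² + 2.5²) ≈ 4.0.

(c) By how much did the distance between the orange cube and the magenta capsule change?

-1.7

The distance was about 7.6 in the first image and 5.9 in the second, so they moved 1.7 units closer together.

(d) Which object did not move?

the magenta capsule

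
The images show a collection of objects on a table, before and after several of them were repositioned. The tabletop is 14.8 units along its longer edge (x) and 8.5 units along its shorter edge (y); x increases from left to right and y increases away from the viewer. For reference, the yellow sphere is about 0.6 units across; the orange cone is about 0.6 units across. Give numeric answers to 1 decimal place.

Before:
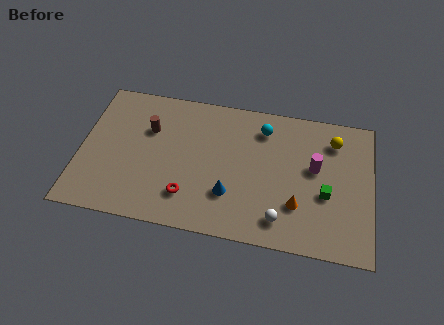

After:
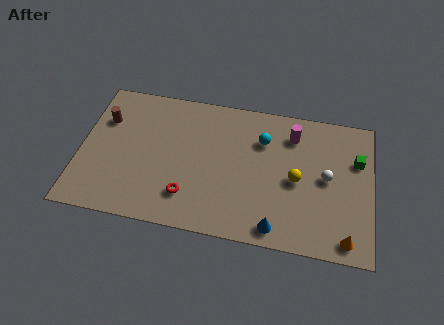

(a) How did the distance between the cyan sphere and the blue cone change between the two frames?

+0.6

They were about 4.6 units apart before and 5.2 after — 0.6 units further apart.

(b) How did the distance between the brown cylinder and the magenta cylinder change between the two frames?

+1.1

The distance was about 8.5 in the first image and 9.6 in the second, so they moved 1.1 units further apart.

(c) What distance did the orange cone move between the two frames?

2.9

The orange cone moved from about (11.1, 2.5) to (13.6, 1.0), a distance of √(2.5² + 1.5²) ≈ 2.9.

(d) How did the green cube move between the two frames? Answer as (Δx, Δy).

(1.5, 2.3)

The green cube started near (12.5, 3.4) and ended near (14.0, 5.7).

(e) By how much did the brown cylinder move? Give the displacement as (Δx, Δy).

(-2.3, 0.2)

The brown cylinder started near (3.4, 5.7) and ended near (1.1, 5.9).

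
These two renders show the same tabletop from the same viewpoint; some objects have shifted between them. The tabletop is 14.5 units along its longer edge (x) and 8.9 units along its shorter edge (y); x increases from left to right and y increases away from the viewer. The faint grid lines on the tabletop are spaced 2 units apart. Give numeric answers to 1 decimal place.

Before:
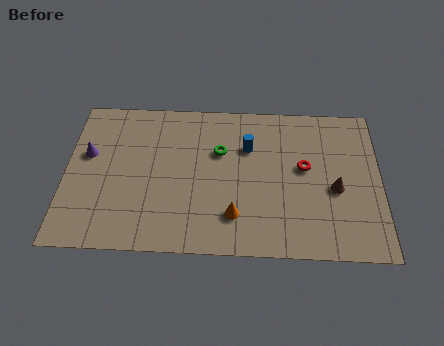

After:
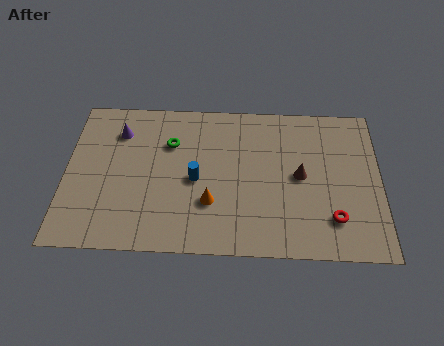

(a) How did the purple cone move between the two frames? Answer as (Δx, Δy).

(1.4, 1.4)

The purple cone was at about (1.0, 5.4) and moved to about (2.4, 6.8).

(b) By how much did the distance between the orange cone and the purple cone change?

-1.7

Before: roughly 7.6 units apart; after: 5.9. That's 1.7 units closer together.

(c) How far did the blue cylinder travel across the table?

3.1

From (8.4, 6.1) to (6.0, 4.1), the blue cylinder covered √(2.4² + 2.0²) ≈ 3.1 units.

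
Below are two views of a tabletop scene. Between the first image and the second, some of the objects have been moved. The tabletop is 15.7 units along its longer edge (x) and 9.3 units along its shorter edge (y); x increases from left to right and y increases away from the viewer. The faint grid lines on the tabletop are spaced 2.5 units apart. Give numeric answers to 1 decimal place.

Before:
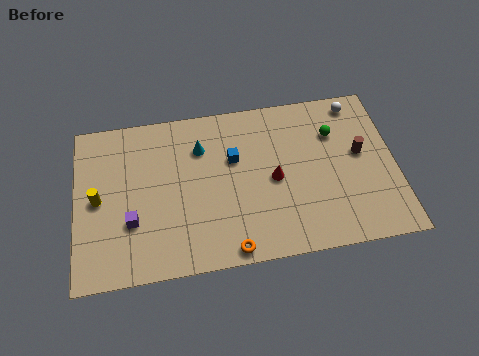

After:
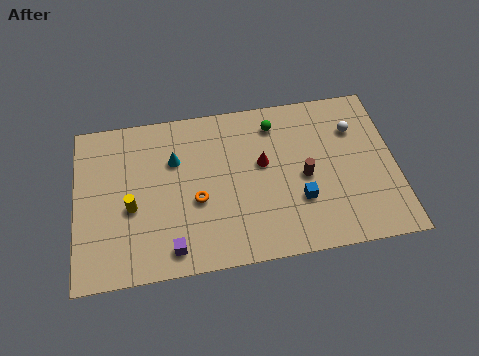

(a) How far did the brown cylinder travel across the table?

2.9

The brown cylinder moved from about (14.0, 5.2) to (11.2, 4.3), a distance of √(2.8² + 0.9²) ≈ 2.9.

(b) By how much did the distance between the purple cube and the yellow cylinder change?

+1.0

The distance was about 2.2 in the first image and 3.2 in the second, so they moved 1.0 units further apart.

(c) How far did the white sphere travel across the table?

1.5

The white sphere moved from about (14.0, 8.2) to (13.8, 6.7), a distance of √(0.2² + 1.5²) ≈ 1.5.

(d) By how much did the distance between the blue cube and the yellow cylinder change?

+1.4

Before: roughly 6.8 units apart; after: 8.2. That's 1.4 units further apart.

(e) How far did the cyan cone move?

1.4

From (6.2, 6.8) to (4.9, 6.3), the cyan cone covered √(1.3² + 0.5²) ≈ 1.4 units.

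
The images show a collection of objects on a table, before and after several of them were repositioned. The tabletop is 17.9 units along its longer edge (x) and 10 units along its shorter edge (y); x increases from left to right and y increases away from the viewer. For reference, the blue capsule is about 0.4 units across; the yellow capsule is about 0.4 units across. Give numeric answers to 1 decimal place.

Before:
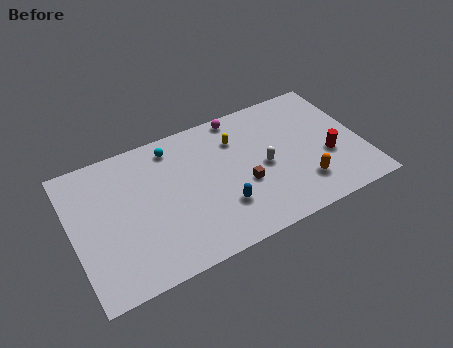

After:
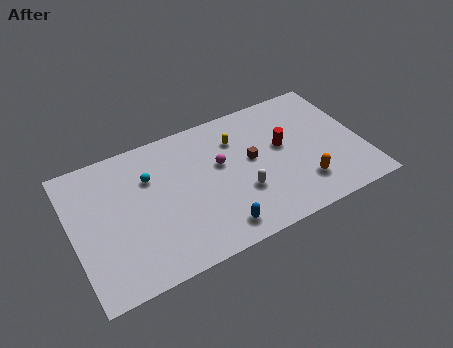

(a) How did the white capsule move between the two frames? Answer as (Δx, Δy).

(-1.6, -1.3)

The white capsule was at about (11.8, 4.7) and moved to about (10.2, 3.4).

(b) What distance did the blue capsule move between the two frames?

1.5

The blue capsule moved from about (8.9, 2.9) to (8.4, 1.5), a distance of √(0.5² + 1.4²) ≈ 1.5.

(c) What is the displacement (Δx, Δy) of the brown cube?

(0.7, 1.6)

The brown cube started near (10.4, 3.9) and ended near (11.1, 5.5).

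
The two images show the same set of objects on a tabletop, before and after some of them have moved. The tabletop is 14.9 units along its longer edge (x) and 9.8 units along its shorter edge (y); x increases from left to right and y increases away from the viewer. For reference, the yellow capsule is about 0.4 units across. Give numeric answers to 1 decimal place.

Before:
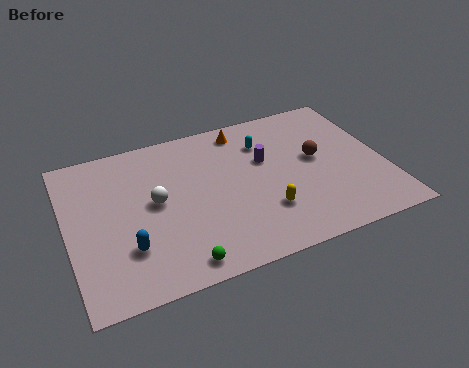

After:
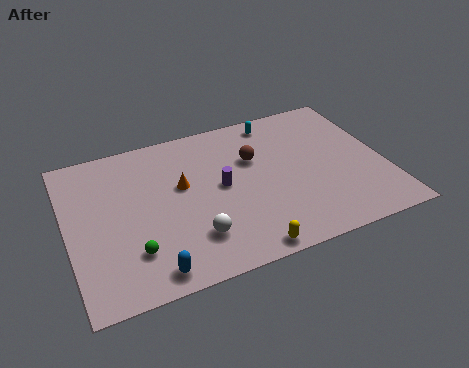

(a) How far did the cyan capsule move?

1.5

The cyan capsule moved from about (9.5, 7.3) to (10.2, 8.6), a distance of √(0.7² + 1.3²) ≈ 1.5.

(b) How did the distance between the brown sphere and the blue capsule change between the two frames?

-2.0

The distance was about 9.6 in the first image and 7.6 in the second, so they moved 2.0 units closer together.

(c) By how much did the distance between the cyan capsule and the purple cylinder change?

+3.4

The distance was about 1.2 in the first image and 4.6 in the second, so they moved 3.4 units further apart.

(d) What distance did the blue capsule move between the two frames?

1.9

The blue capsule was near (2.6, 2.8) before and (3.5, 1.1) after, so it travelled √(0.9² + 1.7²) ≈ 1.9 units.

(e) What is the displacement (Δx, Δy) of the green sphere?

(-2.0, 1.4)

The green sphere was at about (4.8, 1.1) and moved to about (2.8, 2.5).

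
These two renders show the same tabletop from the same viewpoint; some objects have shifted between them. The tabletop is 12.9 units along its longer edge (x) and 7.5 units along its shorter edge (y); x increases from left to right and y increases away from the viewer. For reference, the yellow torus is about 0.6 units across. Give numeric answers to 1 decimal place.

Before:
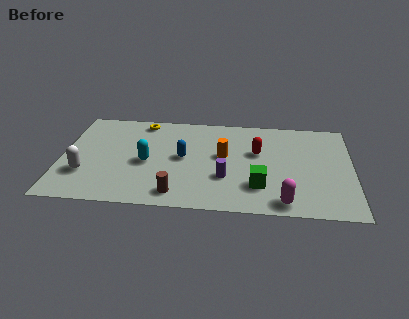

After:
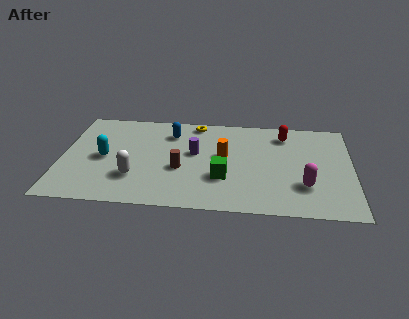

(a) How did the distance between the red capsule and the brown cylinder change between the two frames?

+0.6

The distance was about 4.9 in the first image and 5.5 in the second, so they moved 0.6 units further apart.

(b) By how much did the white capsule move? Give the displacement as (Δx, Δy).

(2.2, -0.1)

From the two frames, the white capsule sits at roughly (1.1, 2.3) before and (3.3, 2.2) after.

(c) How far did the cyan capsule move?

1.9

From (3.8, 3.4) to (1.9, 3.6), the cyan capsule covered √(1.9² + 0.2²) ≈ 1.9 units.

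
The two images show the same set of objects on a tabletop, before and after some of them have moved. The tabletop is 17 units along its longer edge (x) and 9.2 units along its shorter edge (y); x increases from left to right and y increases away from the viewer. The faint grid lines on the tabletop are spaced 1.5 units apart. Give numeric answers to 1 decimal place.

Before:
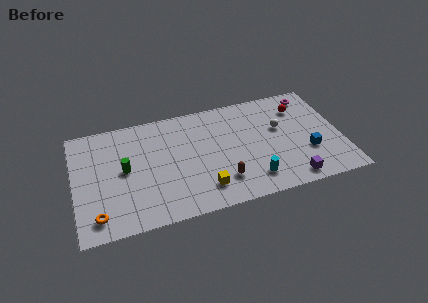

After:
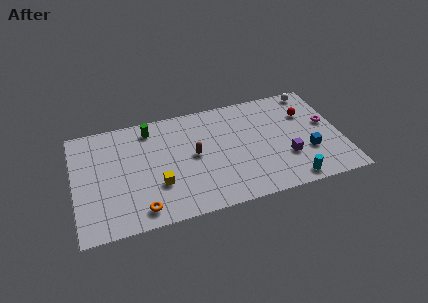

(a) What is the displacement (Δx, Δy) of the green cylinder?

(1.8, 3.0)

The green cylinder started near (3.2, 4.8) and ended near (5.0, 7.8).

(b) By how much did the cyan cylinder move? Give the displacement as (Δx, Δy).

(2.4, -0.8)

The cyan cylinder was at about (11.1, 1.8) and moved to about (13.5, 1.0).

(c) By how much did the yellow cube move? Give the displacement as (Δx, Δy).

(-2.8, 1.1)

The yellow cube started near (8.0, 1.9) and ended near (5.2, 3.0).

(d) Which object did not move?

the blue cube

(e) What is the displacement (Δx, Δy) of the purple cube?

(-0.1, 1.9)

The purple cube was at about (13.5, 1.1) and moved to about (13.4, 3.0).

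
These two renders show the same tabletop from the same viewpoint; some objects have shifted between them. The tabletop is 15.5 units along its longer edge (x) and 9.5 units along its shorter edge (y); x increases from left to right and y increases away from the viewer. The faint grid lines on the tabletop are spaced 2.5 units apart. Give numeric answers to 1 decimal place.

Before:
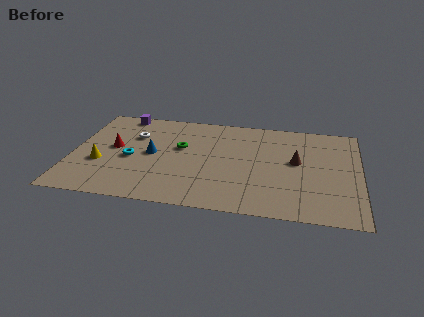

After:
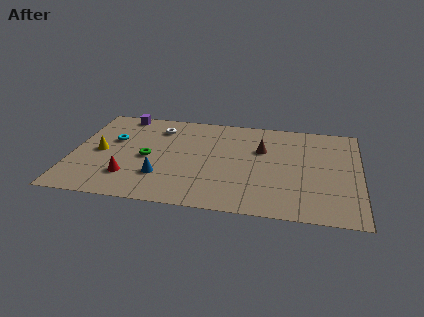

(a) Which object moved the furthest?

the red cone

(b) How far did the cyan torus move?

2.0

From (3.2, 4.2) to (2.1, 5.9), the cyan torus covered √(1.1² + 1.7²) ≈ 2.0 units.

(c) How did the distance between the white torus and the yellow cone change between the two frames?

+0.8

Before: roughly 3.4 units apart; after: 4.2. That's 0.8 units further apart.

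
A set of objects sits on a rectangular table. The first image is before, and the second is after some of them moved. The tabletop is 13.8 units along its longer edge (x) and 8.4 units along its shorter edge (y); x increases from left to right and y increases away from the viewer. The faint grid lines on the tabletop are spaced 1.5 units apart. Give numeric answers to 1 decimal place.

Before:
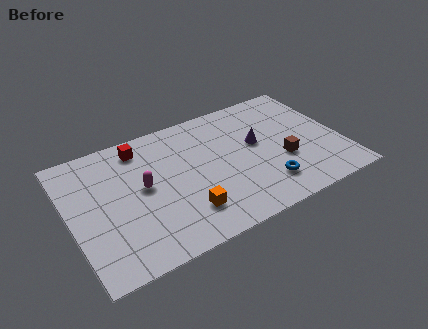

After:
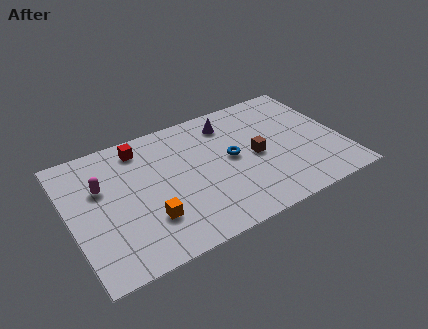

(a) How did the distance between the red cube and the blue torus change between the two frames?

-2.6

They were about 7.7 units apart before and 5.1 after — 2.6 units closer together.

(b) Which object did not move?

the red cube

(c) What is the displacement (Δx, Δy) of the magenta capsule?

(-2.0, 0.9)

The magenta capsule started near (3.7, 4.5) and ended near (1.7, 5.4).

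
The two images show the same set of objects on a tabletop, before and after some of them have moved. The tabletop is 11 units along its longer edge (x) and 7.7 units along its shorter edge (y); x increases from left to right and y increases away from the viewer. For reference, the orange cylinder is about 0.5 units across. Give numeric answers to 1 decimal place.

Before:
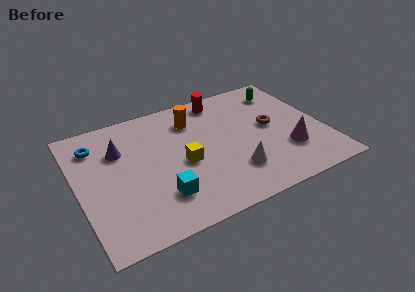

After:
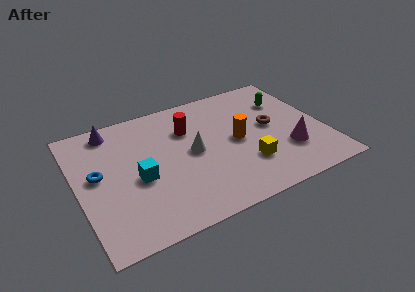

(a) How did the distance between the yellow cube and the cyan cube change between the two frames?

+2.9

The distance was about 1.9 in the first image and 4.8 in the second, so they moved 2.9 units further apart.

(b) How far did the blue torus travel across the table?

1.8

The blue torus moved from about (1.0, 6.0) to (0.9, 4.2), a distance of √(0.1² + 1.8²) ≈ 1.8.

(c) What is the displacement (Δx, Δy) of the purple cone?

(-0.2, 1.4)

The purple cone started near (2.0, 5.3) and ended near (1.8, 6.7).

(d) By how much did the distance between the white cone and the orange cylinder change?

-2.1

The distance was about 4.1 in the first image and 2.0 in the second, so they moved 2.1 units closer together.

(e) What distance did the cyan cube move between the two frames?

1.6

The cyan cube was near (3.4, 1.9) before and (2.6, 3.3) after, so it travelled √(0.8² + 1.4²) ≈ 1.6 units.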